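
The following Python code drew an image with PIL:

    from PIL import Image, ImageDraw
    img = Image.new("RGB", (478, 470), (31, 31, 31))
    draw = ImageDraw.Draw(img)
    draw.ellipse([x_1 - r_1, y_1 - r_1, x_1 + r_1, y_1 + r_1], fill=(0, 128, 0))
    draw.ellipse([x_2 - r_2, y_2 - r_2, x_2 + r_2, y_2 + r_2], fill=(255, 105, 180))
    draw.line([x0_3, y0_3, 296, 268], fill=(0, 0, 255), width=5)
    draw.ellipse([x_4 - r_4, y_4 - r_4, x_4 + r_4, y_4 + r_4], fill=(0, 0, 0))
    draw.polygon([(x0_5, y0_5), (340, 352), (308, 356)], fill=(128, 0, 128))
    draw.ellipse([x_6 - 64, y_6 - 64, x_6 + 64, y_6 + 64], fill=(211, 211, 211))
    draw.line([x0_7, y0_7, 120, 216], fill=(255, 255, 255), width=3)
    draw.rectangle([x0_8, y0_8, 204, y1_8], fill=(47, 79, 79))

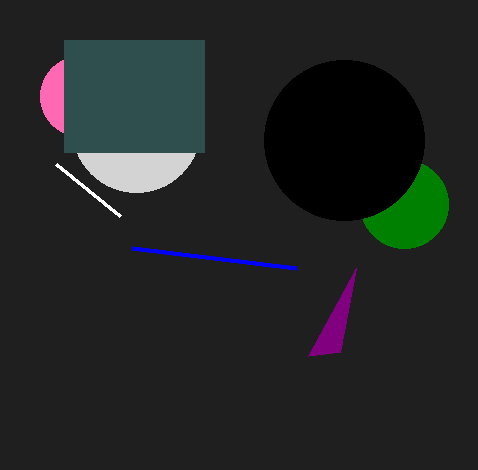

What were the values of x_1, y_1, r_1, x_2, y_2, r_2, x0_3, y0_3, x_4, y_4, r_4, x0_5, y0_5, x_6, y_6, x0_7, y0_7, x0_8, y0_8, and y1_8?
x_1 = 404, y_1 = 204, r_1 = 44, x_2 = 80, y_2 = 96, r_2 = 40, x0_3 = 132, y0_3 = 248, x_4 = 344, y_4 = 140, r_4 = 80, x0_5 = 356, y0_5 = 268, x_6 = 136, y_6 = 128, x0_7 = 56, y0_7 = 164, x0_8 = 64, y0_8 = 40, y1_8 = 152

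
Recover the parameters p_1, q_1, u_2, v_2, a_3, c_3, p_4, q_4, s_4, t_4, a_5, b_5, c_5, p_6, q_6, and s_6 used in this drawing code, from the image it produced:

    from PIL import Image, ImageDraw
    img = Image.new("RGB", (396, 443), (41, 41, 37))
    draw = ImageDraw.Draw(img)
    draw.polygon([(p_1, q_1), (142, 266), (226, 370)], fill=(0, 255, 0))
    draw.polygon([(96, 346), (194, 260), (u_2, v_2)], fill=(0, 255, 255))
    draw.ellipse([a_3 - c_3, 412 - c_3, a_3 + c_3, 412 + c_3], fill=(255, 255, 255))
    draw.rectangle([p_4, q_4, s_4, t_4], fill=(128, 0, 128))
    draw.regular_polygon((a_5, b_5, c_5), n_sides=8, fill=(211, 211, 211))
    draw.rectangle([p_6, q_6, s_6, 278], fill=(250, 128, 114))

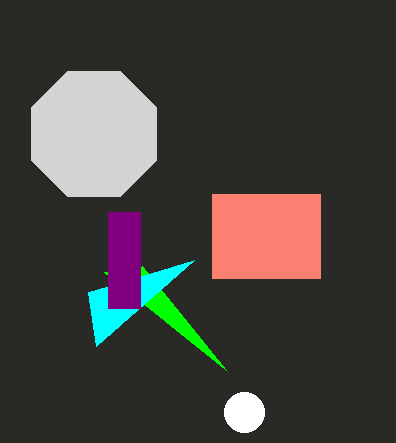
p_1 = 104; q_1 = 272; u_2 = 88; v_2 = 292; a_3 = 244; c_3 = 20; p_4 = 108; q_4 = 212; s_4 = 140; t_4 = 308; a_5 = 94; b_5 = 134; c_5 = 68; p_6 = 212; q_6 = 194; s_6 = 320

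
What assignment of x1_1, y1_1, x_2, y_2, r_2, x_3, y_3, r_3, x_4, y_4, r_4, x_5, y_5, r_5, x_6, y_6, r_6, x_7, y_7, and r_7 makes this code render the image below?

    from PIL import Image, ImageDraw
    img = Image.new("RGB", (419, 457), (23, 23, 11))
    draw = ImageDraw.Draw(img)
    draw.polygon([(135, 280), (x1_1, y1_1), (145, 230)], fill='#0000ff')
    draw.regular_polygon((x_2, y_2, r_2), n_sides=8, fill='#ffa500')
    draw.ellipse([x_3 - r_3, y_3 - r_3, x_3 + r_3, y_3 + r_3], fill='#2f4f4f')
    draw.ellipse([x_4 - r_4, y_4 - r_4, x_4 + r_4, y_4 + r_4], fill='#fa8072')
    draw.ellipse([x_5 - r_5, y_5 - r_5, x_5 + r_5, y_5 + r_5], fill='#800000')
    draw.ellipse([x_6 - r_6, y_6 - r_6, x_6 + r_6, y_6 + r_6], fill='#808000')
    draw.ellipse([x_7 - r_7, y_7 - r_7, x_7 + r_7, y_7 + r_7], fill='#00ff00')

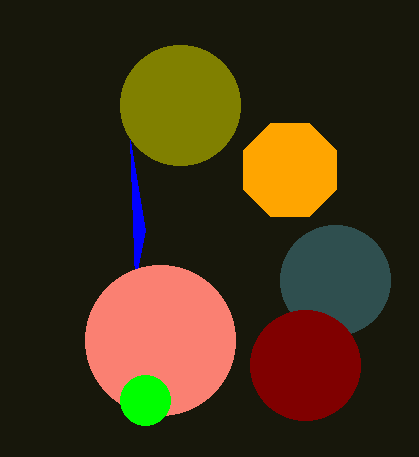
x1_1 = 130; y1_1 = 140; x_2 = 290; y_2 = 170; r_2 = 50; x_3 = 335; y_3 = 280; r_3 = 55; x_4 = 160; y_4 = 340; r_4 = 75; x_5 = 305; y_5 = 365; r_5 = 55; x_6 = 180; y_6 = 105; r_6 = 60; x_7 = 145; y_7 = 400; r_7 = 25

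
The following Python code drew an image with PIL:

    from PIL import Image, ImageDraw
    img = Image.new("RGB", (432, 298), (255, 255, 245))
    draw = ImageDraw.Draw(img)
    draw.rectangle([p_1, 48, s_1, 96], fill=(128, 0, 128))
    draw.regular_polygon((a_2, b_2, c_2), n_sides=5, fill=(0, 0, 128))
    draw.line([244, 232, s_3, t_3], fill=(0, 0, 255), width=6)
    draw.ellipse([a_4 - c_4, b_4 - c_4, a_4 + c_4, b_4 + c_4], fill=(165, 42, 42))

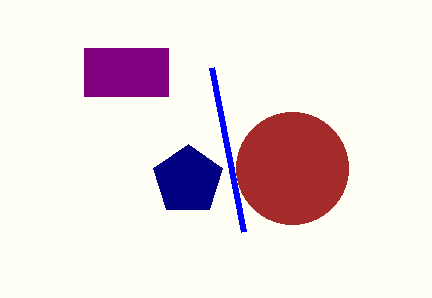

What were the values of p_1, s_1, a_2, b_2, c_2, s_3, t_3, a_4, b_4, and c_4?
p_1 = 84, s_1 = 168, a_2 = 188, b_2 = 180, c_2 = 36, s_3 = 212, t_3 = 68, a_4 = 292, b_4 = 168, c_4 = 56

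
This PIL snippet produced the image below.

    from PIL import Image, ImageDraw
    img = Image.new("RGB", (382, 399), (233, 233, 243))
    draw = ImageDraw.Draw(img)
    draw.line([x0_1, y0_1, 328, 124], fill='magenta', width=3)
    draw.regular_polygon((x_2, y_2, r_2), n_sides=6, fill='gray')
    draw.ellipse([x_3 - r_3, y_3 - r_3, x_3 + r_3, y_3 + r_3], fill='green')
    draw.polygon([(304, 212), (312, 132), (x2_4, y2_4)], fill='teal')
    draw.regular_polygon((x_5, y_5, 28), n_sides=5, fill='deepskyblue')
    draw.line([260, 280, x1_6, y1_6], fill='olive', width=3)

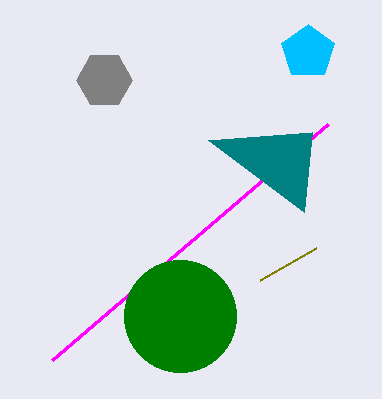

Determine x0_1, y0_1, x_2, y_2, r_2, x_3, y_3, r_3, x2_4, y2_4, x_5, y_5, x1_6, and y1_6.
x0_1 = 52, y0_1 = 360, x_2 = 104, y_2 = 80, r_2 = 28, x_3 = 180, y_3 = 316, r_3 = 56, x2_4 = 208, y2_4 = 140, x_5 = 308, y_5 = 52, x1_6 = 316, y1_6 = 248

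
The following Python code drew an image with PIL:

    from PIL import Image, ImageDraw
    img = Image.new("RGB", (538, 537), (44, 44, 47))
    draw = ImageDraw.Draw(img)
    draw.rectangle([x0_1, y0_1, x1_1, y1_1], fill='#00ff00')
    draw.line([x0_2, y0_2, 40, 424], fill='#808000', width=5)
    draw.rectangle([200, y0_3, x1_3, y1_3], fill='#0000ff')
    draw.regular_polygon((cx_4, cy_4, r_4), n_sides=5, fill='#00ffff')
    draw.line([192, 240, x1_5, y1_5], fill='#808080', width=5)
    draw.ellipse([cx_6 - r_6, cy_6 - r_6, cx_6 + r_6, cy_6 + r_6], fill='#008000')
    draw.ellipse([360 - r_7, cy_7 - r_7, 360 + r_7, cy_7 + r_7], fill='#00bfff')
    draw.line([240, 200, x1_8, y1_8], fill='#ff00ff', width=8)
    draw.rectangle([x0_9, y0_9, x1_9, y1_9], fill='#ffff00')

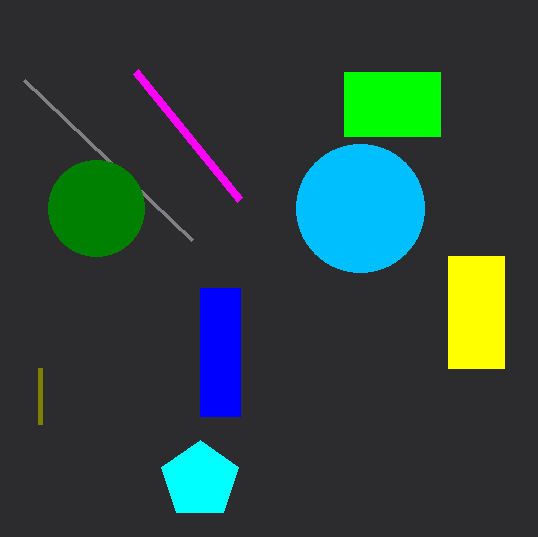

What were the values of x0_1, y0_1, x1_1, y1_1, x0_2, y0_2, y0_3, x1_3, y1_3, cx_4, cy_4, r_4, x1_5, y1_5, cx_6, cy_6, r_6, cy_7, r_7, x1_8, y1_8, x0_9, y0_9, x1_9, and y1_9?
x0_1 = 344, y0_1 = 72, x1_1 = 440, y1_1 = 136, x0_2 = 40, y0_2 = 368, y0_3 = 288, x1_3 = 240, y1_3 = 416, cx_4 = 200, cy_4 = 480, r_4 = 40, x1_5 = 24, y1_5 = 80, cx_6 = 96, cy_6 = 208, r_6 = 48, cy_7 = 208, r_7 = 64, x1_8 = 136, y1_8 = 72, x0_9 = 448, y0_9 = 256, x1_9 = 504, y1_9 = 368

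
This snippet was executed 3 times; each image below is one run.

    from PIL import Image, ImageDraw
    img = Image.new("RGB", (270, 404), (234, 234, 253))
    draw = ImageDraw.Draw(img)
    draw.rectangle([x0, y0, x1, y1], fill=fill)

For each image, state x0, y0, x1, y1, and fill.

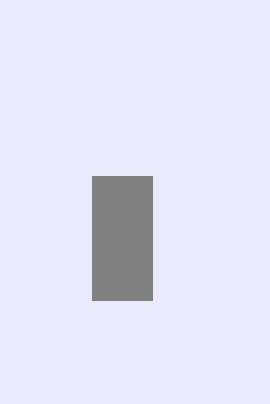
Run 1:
x0 = 92, y0 = 176, x1 = 152, y1 = 300, fill = 'gray'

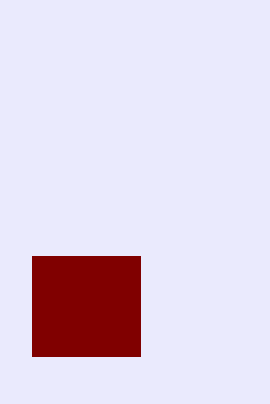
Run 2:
x0 = 32
y0 = 256
x1 = 140
y1 = 356
fill = 'maroon'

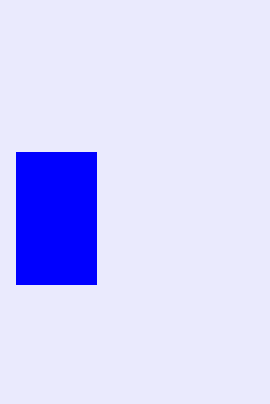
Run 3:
x0 = 16; y0 = 152; x1 = 96; y1 = 284; fill = 'blue'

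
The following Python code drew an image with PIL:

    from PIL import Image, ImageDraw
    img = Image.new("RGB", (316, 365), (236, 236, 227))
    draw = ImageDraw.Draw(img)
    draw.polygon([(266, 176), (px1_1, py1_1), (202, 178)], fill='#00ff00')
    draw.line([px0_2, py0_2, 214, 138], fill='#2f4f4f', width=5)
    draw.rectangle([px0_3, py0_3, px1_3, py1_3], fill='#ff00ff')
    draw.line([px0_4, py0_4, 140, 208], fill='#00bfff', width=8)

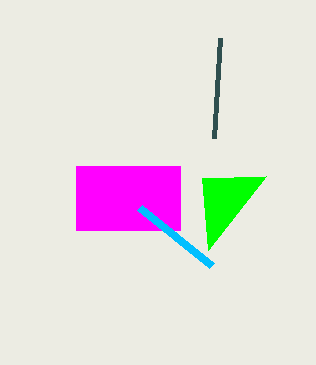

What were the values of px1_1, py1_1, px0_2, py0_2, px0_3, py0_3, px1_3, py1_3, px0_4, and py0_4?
px1_1 = 208; py1_1 = 250; px0_2 = 220; py0_2 = 38; px0_3 = 76; py0_3 = 166; px1_3 = 180; py1_3 = 230; px0_4 = 212; py0_4 = 266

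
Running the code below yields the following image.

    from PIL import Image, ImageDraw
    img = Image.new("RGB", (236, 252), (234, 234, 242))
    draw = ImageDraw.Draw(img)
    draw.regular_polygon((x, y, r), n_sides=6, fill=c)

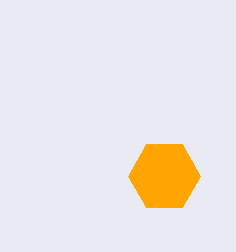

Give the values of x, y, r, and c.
x = 164; y = 176; r = 36; c = 'orange'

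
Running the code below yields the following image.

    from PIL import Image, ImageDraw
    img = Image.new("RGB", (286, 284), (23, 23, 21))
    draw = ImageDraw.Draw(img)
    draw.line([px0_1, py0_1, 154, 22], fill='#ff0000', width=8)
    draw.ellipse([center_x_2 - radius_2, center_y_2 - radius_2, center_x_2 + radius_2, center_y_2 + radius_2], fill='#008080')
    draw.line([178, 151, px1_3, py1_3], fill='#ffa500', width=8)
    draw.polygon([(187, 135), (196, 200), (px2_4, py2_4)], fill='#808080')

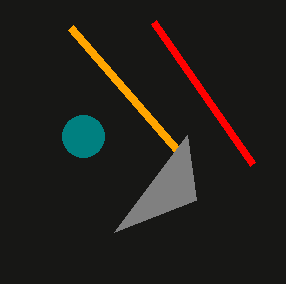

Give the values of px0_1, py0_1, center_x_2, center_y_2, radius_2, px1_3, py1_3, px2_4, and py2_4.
px0_1 = 253, py0_1 = 164, center_x_2 = 83, center_y_2 = 136, radius_2 = 21, px1_3 = 71, py1_3 = 28, px2_4 = 114, py2_4 = 232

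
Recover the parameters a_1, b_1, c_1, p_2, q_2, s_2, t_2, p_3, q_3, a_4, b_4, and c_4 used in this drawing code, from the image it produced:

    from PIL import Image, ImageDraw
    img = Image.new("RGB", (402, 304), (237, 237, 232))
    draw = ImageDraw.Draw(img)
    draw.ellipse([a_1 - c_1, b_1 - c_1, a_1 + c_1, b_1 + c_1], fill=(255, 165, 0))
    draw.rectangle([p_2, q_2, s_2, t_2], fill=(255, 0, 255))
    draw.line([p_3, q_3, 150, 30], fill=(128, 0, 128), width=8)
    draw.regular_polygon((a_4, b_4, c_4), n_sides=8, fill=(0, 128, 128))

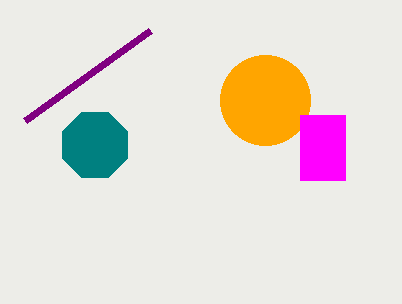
a_1 = 265, b_1 = 100, c_1 = 45, p_2 = 300, q_2 = 115, s_2 = 345, t_2 = 180, p_3 = 25, q_3 = 120, a_4 = 95, b_4 = 145, c_4 = 35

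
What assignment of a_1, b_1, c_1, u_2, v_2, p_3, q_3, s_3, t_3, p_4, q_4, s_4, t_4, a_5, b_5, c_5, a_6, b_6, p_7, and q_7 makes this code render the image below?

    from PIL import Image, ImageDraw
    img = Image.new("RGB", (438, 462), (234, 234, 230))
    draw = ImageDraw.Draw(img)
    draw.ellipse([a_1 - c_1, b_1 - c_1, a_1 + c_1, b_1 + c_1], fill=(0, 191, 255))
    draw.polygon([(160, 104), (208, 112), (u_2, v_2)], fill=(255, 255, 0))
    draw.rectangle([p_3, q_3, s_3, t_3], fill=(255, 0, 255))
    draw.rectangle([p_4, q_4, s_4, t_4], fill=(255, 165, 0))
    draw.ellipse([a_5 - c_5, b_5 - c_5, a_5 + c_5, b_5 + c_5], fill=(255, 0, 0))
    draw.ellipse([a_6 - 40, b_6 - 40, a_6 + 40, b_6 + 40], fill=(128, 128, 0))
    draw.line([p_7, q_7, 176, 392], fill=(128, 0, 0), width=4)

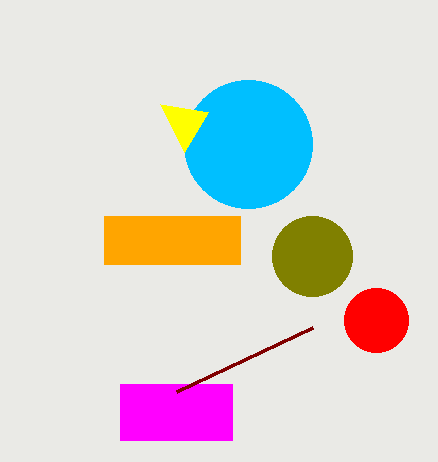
a_1 = 248
b_1 = 144
c_1 = 64
u_2 = 184
v_2 = 152
p_3 = 120
q_3 = 384
s_3 = 232
t_3 = 440
p_4 = 104
q_4 = 216
s_4 = 240
t_4 = 264
a_5 = 376
b_5 = 320
c_5 = 32
a_6 = 312
b_6 = 256
p_7 = 312
q_7 = 328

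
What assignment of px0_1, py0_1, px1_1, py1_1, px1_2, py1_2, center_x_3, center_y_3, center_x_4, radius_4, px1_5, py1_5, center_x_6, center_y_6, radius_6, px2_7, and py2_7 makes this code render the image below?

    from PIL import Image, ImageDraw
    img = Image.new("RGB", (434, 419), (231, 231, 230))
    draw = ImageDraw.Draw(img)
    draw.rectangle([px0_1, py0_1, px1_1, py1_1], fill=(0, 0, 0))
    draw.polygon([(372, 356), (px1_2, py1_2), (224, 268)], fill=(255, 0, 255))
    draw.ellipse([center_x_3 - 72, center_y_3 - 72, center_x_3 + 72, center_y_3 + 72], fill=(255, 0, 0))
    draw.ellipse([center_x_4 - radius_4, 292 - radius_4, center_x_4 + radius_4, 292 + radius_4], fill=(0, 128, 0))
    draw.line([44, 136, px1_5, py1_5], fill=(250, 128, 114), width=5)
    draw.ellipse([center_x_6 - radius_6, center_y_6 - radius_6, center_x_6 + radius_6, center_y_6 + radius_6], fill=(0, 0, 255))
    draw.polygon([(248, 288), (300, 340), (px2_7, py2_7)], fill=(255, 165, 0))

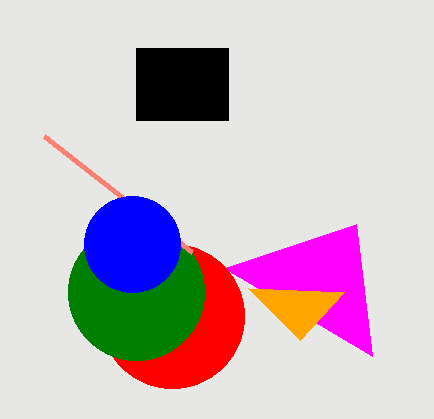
px0_1 = 136, py0_1 = 48, px1_1 = 228, py1_1 = 120, px1_2 = 356, py1_2 = 224, center_x_3 = 172, center_y_3 = 316, center_x_4 = 136, radius_4 = 68, px1_5 = 192, py1_5 = 252, center_x_6 = 132, center_y_6 = 244, radius_6 = 48, px2_7 = 344, py2_7 = 292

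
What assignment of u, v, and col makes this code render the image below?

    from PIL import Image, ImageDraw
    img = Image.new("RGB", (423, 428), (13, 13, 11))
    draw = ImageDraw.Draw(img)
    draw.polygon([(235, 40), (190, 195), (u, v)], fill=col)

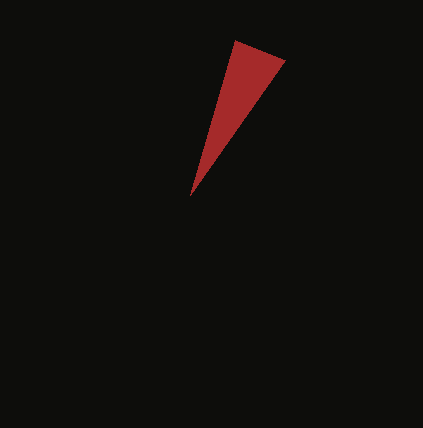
u = 285
v = 60
col = 'brown'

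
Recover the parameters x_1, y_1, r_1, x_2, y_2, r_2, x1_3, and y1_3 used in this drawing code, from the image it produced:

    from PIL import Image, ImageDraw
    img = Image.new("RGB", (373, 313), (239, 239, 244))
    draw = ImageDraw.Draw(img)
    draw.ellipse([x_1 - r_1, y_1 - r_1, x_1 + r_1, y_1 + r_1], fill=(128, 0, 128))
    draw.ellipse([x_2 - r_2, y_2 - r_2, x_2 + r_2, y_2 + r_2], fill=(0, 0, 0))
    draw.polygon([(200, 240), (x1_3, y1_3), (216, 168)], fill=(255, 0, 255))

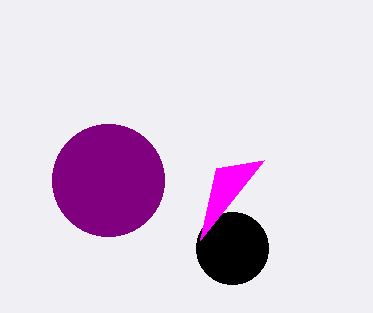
x_1 = 108, y_1 = 180, r_1 = 56, x_2 = 232, y_2 = 248, r_2 = 36, x1_3 = 264, y1_3 = 160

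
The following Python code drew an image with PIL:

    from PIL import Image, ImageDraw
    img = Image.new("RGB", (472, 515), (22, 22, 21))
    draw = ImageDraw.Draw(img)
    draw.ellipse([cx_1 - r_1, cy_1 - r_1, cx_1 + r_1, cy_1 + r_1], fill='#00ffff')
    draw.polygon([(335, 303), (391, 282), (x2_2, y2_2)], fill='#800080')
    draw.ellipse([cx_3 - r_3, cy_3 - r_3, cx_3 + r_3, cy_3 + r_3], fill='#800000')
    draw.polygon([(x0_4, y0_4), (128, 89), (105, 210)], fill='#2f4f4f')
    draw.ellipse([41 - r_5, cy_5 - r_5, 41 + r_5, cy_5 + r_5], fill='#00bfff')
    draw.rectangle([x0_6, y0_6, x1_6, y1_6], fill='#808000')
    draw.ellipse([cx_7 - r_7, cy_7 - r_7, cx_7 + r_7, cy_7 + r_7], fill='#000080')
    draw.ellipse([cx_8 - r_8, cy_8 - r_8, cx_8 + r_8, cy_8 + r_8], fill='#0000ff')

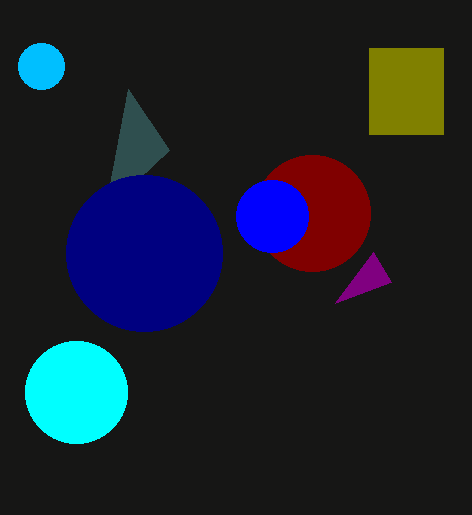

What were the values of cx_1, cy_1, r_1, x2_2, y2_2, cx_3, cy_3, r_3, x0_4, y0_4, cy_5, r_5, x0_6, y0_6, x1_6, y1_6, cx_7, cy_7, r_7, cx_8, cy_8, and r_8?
cx_1 = 76; cy_1 = 392; r_1 = 51; x2_2 = 373; y2_2 = 252; cx_3 = 312; cy_3 = 213; r_3 = 58; x0_4 = 169; y0_4 = 150; cy_5 = 66; r_5 = 23; x0_6 = 369; y0_6 = 48; x1_6 = 443; y1_6 = 134; cx_7 = 144; cy_7 = 253; r_7 = 78; cx_8 = 272; cy_8 = 216; r_8 = 36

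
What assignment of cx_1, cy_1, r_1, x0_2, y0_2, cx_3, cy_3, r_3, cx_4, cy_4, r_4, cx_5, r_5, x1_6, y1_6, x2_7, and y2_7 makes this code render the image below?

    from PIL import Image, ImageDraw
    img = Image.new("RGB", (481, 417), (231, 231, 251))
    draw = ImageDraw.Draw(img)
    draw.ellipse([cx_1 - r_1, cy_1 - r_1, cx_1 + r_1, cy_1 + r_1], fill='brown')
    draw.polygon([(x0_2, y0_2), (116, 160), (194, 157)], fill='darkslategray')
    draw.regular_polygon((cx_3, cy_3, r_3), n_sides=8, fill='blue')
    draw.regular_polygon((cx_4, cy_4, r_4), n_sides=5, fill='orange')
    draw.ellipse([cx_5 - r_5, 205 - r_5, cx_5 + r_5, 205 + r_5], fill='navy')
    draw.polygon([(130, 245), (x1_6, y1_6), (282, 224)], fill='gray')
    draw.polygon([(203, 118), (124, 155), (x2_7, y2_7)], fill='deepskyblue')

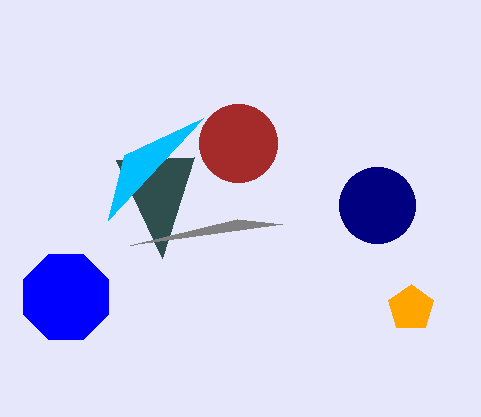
cx_1 = 238
cy_1 = 143
r_1 = 39
x0_2 = 162
y0_2 = 258
cx_3 = 66
cy_3 = 297
r_3 = 46
cx_4 = 411
cy_4 = 308
r_4 = 24
cx_5 = 377
r_5 = 38
x1_6 = 237
y1_6 = 219
x2_7 = 108
y2_7 = 220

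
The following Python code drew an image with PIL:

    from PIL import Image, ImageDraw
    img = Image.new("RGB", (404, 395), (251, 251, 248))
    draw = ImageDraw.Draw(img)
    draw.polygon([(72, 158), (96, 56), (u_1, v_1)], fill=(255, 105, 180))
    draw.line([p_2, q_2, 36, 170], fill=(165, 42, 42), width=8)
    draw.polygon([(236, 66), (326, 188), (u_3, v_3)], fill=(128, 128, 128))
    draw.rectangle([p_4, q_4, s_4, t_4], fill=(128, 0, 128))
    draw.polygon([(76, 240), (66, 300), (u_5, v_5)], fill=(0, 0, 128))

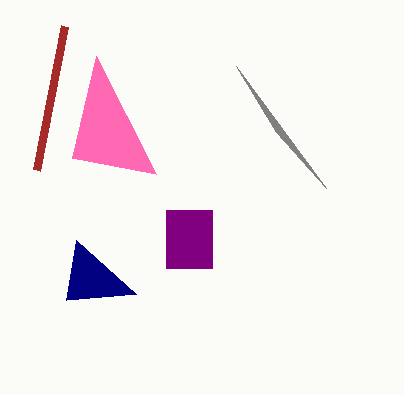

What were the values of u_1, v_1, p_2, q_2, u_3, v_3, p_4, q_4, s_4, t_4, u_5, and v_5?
u_1 = 156
v_1 = 174
p_2 = 64
q_2 = 26
u_3 = 276
v_3 = 132
p_4 = 166
q_4 = 210
s_4 = 212
t_4 = 268
u_5 = 136
v_5 = 294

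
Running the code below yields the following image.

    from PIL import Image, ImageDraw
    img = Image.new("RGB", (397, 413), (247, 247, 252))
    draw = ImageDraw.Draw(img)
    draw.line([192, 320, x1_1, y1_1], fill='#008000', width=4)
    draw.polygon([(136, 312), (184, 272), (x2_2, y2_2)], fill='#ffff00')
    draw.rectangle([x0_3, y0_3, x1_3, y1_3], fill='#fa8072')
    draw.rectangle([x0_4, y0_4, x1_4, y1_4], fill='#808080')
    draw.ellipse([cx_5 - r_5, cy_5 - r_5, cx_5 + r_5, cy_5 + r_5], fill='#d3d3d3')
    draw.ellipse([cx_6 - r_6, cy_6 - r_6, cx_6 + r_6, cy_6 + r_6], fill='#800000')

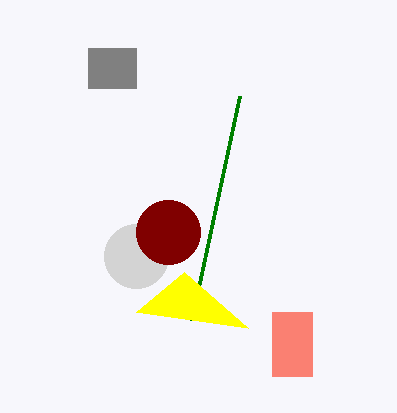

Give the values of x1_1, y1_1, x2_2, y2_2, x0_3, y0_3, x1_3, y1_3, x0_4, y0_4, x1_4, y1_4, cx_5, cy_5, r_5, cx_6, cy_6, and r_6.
x1_1 = 240; y1_1 = 96; x2_2 = 248; y2_2 = 328; x0_3 = 272; y0_3 = 312; x1_3 = 312; y1_3 = 376; x0_4 = 88; y0_4 = 48; x1_4 = 136; y1_4 = 88; cx_5 = 136; cy_5 = 256; r_5 = 32; cx_6 = 168; cy_6 = 232; r_6 = 32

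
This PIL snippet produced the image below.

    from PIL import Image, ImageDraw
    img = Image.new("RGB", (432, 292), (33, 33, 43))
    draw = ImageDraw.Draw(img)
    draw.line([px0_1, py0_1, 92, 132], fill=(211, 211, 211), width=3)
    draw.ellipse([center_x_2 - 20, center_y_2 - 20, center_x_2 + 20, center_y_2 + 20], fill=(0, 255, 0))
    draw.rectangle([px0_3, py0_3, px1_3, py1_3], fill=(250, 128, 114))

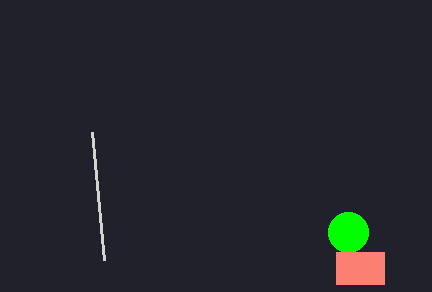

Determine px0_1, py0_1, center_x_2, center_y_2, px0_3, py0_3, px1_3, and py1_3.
px0_1 = 104
py0_1 = 260
center_x_2 = 348
center_y_2 = 232
px0_3 = 336
py0_3 = 252
px1_3 = 384
py1_3 = 284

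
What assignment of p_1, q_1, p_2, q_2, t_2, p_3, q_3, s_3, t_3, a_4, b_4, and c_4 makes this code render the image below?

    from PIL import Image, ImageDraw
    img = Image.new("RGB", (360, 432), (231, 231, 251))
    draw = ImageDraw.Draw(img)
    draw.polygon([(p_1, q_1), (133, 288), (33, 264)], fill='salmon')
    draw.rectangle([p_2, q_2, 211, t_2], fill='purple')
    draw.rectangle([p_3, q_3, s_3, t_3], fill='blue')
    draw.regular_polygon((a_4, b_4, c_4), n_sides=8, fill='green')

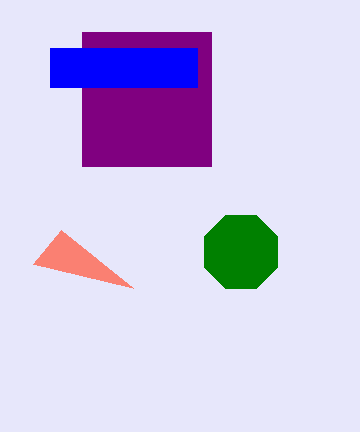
p_1 = 61
q_1 = 230
p_2 = 82
q_2 = 32
t_2 = 166
p_3 = 50
q_3 = 48
s_3 = 197
t_3 = 87
a_4 = 241
b_4 = 252
c_4 = 40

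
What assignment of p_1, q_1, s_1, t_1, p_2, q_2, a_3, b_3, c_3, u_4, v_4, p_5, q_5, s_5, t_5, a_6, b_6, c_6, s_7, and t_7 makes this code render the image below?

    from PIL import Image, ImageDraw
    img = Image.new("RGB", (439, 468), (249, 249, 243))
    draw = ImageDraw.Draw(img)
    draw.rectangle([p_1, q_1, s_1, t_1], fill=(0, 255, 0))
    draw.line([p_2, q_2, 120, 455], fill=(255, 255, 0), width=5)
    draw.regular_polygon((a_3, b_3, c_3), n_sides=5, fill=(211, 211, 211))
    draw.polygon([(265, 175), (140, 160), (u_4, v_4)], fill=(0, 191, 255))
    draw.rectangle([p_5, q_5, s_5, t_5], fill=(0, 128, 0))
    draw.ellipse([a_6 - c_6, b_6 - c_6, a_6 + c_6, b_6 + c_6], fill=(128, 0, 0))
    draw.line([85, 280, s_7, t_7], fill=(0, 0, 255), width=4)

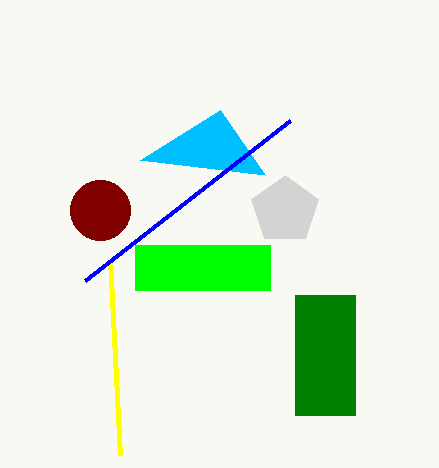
p_1 = 135, q_1 = 245, s_1 = 270, t_1 = 290, p_2 = 110, q_2 = 260, a_3 = 285, b_3 = 210, c_3 = 35, u_4 = 220, v_4 = 110, p_5 = 295, q_5 = 295, s_5 = 355, t_5 = 415, a_6 = 100, b_6 = 210, c_6 = 30, s_7 = 290, t_7 = 120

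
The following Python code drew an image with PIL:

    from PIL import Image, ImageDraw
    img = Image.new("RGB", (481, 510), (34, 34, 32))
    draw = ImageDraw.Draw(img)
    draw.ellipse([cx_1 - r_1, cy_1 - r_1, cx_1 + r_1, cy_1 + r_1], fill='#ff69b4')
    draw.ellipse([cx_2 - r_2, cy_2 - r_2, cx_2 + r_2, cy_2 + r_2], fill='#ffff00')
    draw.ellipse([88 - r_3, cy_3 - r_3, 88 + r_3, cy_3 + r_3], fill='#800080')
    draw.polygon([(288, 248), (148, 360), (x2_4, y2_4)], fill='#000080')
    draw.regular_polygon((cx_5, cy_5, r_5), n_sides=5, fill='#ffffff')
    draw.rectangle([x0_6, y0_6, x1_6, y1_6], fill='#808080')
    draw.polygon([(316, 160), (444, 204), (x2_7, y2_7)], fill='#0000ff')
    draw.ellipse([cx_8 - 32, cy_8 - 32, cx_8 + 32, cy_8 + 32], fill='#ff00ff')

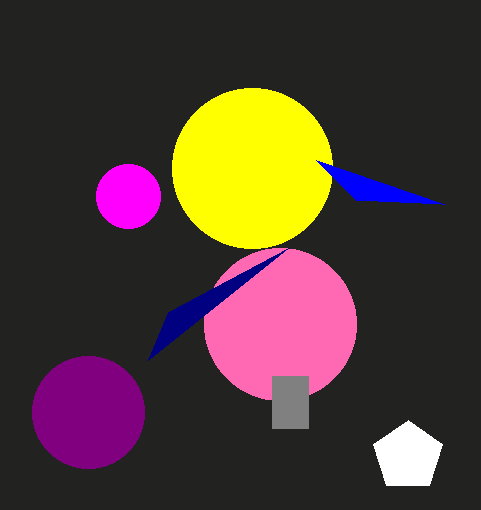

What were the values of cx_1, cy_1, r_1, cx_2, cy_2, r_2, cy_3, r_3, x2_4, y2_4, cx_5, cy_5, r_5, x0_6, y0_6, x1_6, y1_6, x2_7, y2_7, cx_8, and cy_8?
cx_1 = 280
cy_1 = 324
r_1 = 76
cx_2 = 252
cy_2 = 168
r_2 = 80
cy_3 = 412
r_3 = 56
x2_4 = 168
y2_4 = 312
cx_5 = 408
cy_5 = 456
r_5 = 36
x0_6 = 272
y0_6 = 376
x1_6 = 308
y1_6 = 428
x2_7 = 356
y2_7 = 200
cx_8 = 128
cy_8 = 196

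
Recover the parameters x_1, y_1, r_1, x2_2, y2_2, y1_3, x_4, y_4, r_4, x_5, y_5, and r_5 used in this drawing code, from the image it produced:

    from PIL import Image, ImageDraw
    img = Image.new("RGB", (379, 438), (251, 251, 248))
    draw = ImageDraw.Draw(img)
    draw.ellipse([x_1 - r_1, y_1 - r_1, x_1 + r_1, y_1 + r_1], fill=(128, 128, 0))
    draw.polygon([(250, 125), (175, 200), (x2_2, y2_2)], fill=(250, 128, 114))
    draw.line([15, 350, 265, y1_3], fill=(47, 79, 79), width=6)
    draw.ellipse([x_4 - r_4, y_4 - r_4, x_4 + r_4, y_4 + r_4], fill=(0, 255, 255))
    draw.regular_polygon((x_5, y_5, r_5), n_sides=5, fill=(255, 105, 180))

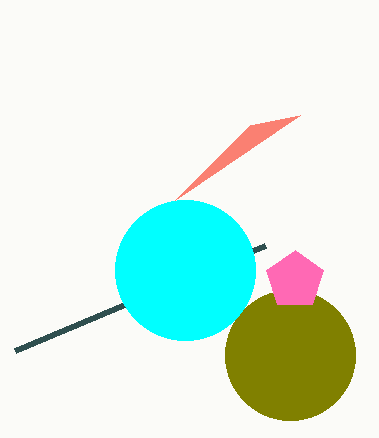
x_1 = 290, y_1 = 355, r_1 = 65, x2_2 = 300, y2_2 = 115, y1_3 = 245, x_4 = 185, y_4 = 270, r_4 = 70, x_5 = 295, y_5 = 280, r_5 = 30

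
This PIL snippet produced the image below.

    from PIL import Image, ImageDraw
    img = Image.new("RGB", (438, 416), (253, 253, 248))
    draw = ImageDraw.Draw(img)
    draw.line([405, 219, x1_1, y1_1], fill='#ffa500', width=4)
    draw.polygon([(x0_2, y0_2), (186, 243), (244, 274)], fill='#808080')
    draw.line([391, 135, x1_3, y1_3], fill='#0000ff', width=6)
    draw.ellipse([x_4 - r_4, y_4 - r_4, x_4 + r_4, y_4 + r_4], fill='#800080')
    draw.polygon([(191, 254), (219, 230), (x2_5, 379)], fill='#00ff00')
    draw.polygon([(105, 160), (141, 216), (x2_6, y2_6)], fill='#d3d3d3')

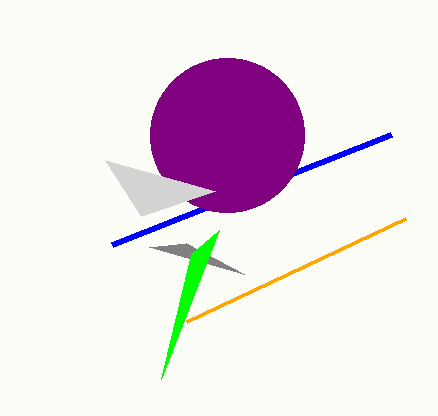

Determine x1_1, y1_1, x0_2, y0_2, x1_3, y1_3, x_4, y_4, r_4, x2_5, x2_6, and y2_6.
x1_1 = 186, y1_1 = 322, x0_2 = 149, y0_2 = 247, x1_3 = 112, y1_3 = 245, x_4 = 227, y_4 = 135, r_4 = 77, x2_5 = 161, x2_6 = 215, y2_6 = 191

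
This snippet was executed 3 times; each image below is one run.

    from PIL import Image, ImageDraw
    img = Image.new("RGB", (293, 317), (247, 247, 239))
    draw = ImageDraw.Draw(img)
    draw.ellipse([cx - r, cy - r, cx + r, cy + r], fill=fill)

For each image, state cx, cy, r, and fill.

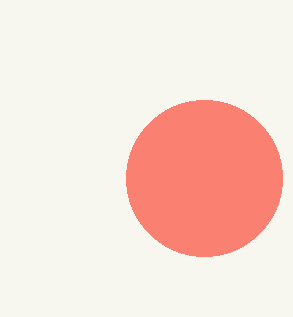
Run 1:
cx = 204, cy = 178, r = 78, fill = 'salmon'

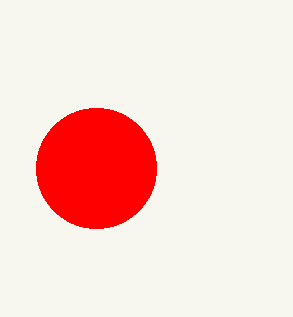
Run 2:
cx = 96
cy = 168
r = 60
fill = 'red'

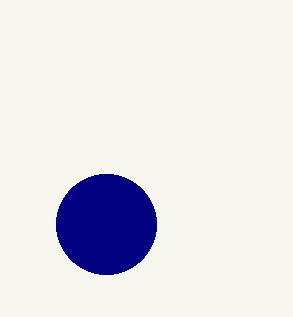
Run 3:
cx = 106, cy = 224, r = 50, fill = 'navy'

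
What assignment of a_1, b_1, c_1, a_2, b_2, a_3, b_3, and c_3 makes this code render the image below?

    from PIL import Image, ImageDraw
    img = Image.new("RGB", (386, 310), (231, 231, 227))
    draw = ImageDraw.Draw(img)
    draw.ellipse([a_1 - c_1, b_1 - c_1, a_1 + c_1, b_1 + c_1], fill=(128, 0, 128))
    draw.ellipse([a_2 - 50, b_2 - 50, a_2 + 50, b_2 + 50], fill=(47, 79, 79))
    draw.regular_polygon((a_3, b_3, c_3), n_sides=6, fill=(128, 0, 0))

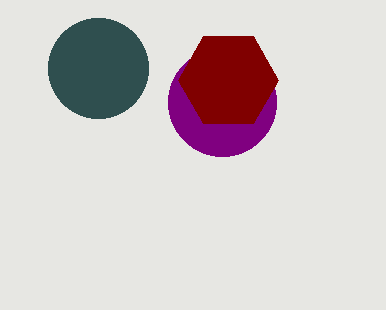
a_1 = 222
b_1 = 102
c_1 = 54
a_2 = 98
b_2 = 68
a_3 = 228
b_3 = 80
c_3 = 50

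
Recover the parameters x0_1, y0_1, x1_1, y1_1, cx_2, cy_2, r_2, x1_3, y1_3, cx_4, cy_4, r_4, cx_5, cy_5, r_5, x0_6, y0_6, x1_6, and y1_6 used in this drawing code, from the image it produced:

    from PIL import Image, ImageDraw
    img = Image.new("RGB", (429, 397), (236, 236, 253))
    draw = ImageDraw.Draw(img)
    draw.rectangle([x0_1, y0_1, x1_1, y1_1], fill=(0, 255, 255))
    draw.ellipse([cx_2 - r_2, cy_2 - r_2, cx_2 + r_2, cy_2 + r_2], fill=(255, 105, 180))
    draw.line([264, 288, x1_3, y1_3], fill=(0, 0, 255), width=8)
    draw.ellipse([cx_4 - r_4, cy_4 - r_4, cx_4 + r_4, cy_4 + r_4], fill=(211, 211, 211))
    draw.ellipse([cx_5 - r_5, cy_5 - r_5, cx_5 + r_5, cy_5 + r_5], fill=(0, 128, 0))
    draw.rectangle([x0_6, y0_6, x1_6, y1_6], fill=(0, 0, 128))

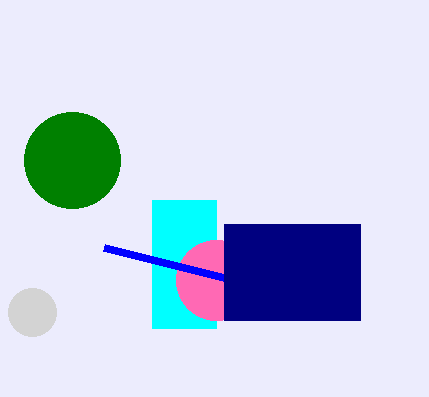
x0_1 = 152; y0_1 = 200; x1_1 = 216; y1_1 = 328; cx_2 = 216; cy_2 = 280; r_2 = 40; x1_3 = 104; y1_3 = 248; cx_4 = 32; cy_4 = 312; r_4 = 24; cx_5 = 72; cy_5 = 160; r_5 = 48; x0_6 = 224; y0_6 = 224; x1_6 = 360; y1_6 = 320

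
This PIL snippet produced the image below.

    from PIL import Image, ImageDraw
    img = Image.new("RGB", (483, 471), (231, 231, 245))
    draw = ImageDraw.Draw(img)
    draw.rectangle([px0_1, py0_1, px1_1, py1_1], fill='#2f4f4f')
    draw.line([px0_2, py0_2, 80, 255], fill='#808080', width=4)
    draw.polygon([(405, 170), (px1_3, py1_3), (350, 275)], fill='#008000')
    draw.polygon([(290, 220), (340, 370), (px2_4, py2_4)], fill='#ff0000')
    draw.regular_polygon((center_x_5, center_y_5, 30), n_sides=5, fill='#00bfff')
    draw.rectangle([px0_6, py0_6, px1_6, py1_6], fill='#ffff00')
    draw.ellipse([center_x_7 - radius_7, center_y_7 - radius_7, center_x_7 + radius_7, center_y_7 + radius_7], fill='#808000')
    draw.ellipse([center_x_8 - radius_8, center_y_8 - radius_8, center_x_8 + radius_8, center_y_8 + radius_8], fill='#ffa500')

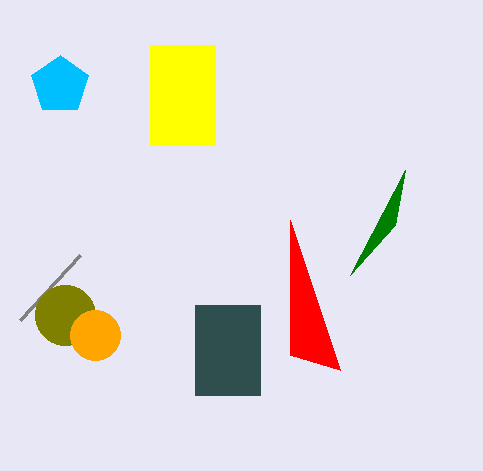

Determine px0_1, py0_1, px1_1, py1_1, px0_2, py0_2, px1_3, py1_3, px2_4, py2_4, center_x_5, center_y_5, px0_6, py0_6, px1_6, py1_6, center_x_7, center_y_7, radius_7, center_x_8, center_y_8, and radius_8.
px0_1 = 195, py0_1 = 305, px1_1 = 260, py1_1 = 395, px0_2 = 20, py0_2 = 320, px1_3 = 395, py1_3 = 225, px2_4 = 290, py2_4 = 355, center_x_5 = 60, center_y_5 = 85, px0_6 = 150, py0_6 = 45, px1_6 = 215, py1_6 = 145, center_x_7 = 65, center_y_7 = 315, radius_7 = 30, center_x_8 = 95, center_y_8 = 335, radius_8 = 25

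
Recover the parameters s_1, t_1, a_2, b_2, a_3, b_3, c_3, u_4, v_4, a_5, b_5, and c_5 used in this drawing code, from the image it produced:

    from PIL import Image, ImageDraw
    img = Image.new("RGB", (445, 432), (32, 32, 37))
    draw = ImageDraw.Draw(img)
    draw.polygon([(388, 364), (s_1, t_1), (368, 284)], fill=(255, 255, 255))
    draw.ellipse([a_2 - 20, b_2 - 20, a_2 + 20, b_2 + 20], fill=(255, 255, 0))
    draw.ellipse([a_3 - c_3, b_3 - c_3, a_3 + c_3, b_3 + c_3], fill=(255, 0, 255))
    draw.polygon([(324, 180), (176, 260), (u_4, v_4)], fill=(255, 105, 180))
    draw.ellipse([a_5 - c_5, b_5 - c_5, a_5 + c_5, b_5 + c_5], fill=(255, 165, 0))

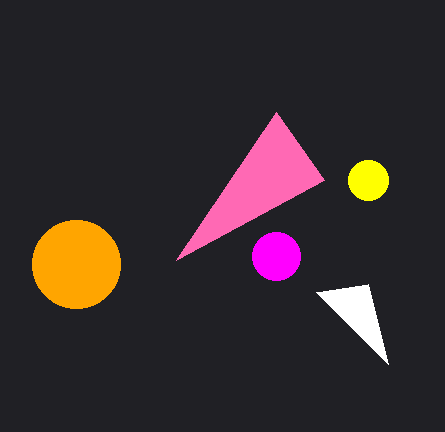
s_1 = 316
t_1 = 292
a_2 = 368
b_2 = 180
a_3 = 276
b_3 = 256
c_3 = 24
u_4 = 276
v_4 = 112
a_5 = 76
b_5 = 264
c_5 = 44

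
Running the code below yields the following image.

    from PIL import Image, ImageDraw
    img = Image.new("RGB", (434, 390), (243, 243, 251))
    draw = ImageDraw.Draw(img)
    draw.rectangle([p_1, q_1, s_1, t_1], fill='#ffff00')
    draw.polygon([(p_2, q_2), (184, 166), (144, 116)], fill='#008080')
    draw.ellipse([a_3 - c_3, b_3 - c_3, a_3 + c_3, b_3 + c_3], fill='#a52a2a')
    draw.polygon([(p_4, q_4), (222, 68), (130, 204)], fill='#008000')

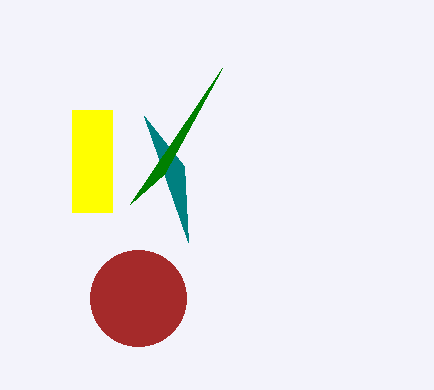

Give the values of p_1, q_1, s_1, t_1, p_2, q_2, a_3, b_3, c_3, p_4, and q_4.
p_1 = 72
q_1 = 110
s_1 = 112
t_1 = 212
p_2 = 188
q_2 = 242
a_3 = 138
b_3 = 298
c_3 = 48
p_4 = 164
q_4 = 174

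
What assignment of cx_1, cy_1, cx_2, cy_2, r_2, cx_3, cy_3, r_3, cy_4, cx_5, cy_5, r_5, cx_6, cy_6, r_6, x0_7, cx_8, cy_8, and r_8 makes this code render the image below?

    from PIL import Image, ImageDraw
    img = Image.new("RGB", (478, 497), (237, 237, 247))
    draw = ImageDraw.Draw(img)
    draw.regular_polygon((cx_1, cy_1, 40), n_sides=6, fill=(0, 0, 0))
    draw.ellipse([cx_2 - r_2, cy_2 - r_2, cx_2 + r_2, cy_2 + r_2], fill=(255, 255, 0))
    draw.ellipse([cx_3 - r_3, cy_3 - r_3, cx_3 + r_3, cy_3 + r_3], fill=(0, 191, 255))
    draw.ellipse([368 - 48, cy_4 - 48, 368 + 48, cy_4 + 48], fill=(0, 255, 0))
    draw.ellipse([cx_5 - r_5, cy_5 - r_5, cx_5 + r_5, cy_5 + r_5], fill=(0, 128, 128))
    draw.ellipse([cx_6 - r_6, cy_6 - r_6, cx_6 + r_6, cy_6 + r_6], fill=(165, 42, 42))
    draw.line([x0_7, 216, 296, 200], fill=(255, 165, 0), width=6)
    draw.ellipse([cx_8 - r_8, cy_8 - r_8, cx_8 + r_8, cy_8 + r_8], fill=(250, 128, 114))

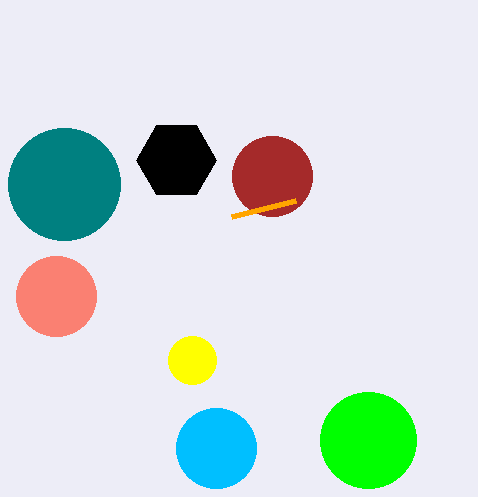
cx_1 = 176; cy_1 = 160; cx_2 = 192; cy_2 = 360; r_2 = 24; cx_3 = 216; cy_3 = 448; r_3 = 40; cy_4 = 440; cx_5 = 64; cy_5 = 184; r_5 = 56; cx_6 = 272; cy_6 = 176; r_6 = 40; x0_7 = 232; cx_8 = 56; cy_8 = 296; r_8 = 40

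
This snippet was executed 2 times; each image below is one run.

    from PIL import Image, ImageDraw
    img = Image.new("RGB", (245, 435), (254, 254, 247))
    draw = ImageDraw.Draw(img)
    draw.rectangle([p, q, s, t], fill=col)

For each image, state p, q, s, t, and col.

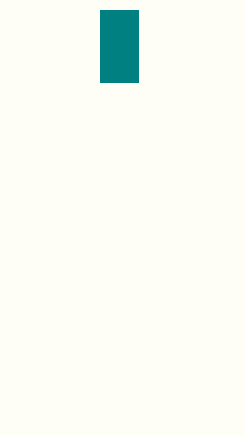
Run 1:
p = 100, q = 10, s = 138, t = 82, col = 'teal'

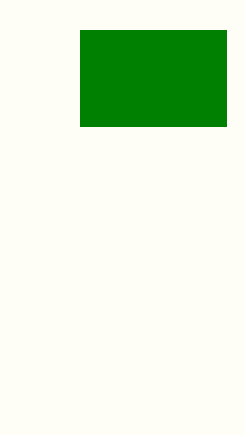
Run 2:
p = 80, q = 30, s = 226, t = 126, col = 'green'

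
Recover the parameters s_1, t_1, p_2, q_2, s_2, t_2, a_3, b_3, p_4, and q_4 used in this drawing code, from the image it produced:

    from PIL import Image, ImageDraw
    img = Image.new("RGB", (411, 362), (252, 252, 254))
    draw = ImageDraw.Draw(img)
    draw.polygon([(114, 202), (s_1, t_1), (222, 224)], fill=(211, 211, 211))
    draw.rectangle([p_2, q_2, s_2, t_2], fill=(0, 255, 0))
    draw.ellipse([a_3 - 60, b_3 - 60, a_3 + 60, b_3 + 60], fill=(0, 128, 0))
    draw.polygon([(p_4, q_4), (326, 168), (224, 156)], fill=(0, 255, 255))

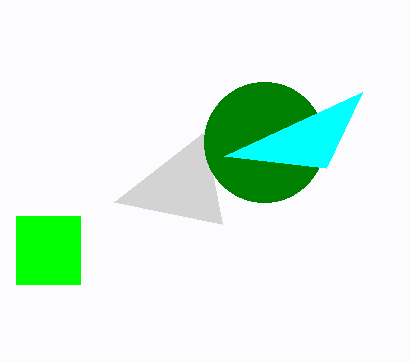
s_1 = 204; t_1 = 132; p_2 = 16; q_2 = 216; s_2 = 80; t_2 = 284; a_3 = 264; b_3 = 142; p_4 = 362; q_4 = 92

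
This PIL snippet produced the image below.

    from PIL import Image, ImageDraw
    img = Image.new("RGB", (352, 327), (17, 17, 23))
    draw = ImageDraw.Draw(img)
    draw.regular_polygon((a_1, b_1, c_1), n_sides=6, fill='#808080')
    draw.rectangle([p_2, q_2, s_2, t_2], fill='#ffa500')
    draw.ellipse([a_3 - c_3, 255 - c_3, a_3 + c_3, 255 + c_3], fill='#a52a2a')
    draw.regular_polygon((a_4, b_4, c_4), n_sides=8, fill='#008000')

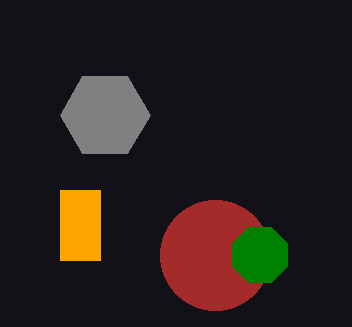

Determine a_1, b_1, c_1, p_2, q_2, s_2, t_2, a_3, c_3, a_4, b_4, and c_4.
a_1 = 105, b_1 = 115, c_1 = 45, p_2 = 60, q_2 = 190, s_2 = 100, t_2 = 260, a_3 = 215, c_3 = 55, a_4 = 260, b_4 = 255, c_4 = 30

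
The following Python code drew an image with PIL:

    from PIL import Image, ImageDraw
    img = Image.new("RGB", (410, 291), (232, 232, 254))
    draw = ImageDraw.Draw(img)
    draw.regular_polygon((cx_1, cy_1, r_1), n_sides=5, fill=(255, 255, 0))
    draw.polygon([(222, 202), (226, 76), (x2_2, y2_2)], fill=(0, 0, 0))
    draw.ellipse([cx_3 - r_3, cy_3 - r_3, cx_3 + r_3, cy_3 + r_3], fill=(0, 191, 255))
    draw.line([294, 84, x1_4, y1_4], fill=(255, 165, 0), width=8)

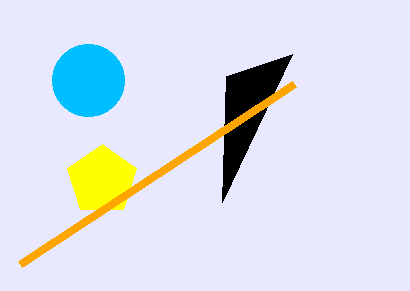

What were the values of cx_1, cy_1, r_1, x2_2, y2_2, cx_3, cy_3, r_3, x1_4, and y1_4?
cx_1 = 102
cy_1 = 180
r_1 = 36
x2_2 = 292
y2_2 = 54
cx_3 = 88
cy_3 = 80
r_3 = 36
x1_4 = 20
y1_4 = 264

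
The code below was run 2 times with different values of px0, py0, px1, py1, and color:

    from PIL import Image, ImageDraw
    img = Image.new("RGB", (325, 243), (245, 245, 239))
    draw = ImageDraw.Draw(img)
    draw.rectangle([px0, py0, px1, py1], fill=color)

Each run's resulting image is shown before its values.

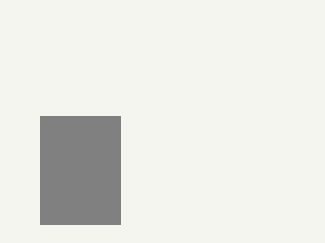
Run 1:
px0 = 40, py0 = 116, px1 = 120, py1 = 224, color = 'gray'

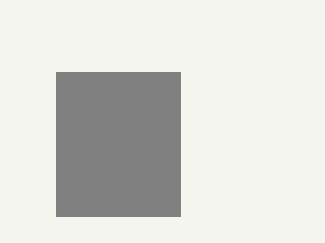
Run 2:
px0 = 56
py0 = 72
px1 = 180
py1 = 216
color = 'gray'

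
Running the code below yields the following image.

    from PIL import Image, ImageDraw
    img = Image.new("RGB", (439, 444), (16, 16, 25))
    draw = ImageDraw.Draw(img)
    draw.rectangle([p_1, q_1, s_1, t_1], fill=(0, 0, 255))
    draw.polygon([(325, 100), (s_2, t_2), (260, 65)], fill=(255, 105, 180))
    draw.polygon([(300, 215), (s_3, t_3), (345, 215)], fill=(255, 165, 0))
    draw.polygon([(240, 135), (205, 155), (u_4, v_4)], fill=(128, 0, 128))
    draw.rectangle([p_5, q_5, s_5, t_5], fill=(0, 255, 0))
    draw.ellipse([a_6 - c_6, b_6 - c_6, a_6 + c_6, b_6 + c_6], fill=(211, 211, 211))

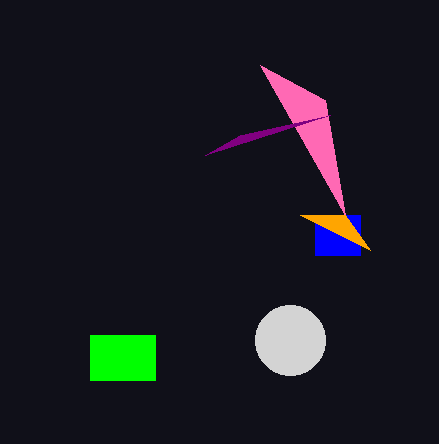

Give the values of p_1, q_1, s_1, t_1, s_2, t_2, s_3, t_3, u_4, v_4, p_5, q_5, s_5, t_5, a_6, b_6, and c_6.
p_1 = 315
q_1 = 215
s_1 = 360
t_1 = 255
s_2 = 345
t_2 = 215
s_3 = 370
t_3 = 250
u_4 = 330
v_4 = 115
p_5 = 90
q_5 = 335
s_5 = 155
t_5 = 380
a_6 = 290
b_6 = 340
c_6 = 35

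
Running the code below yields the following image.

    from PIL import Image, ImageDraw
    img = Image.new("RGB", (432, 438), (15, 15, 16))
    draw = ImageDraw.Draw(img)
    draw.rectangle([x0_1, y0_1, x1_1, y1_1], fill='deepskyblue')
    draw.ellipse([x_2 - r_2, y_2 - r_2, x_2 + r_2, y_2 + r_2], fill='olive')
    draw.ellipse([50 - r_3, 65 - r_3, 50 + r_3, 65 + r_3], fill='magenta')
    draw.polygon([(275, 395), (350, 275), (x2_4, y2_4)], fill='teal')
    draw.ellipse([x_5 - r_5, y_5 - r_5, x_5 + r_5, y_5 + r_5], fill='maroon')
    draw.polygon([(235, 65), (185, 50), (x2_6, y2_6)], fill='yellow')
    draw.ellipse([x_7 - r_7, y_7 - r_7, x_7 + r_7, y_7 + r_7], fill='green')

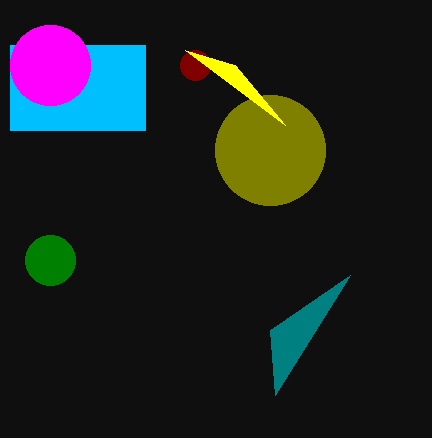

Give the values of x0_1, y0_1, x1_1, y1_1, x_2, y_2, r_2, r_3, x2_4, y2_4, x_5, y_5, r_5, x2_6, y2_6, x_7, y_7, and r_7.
x0_1 = 10; y0_1 = 45; x1_1 = 145; y1_1 = 130; x_2 = 270; y_2 = 150; r_2 = 55; r_3 = 40; x2_4 = 270; y2_4 = 330; x_5 = 195; y_5 = 65; r_5 = 15; x2_6 = 285; y2_6 = 125; x_7 = 50; y_7 = 260; r_7 = 25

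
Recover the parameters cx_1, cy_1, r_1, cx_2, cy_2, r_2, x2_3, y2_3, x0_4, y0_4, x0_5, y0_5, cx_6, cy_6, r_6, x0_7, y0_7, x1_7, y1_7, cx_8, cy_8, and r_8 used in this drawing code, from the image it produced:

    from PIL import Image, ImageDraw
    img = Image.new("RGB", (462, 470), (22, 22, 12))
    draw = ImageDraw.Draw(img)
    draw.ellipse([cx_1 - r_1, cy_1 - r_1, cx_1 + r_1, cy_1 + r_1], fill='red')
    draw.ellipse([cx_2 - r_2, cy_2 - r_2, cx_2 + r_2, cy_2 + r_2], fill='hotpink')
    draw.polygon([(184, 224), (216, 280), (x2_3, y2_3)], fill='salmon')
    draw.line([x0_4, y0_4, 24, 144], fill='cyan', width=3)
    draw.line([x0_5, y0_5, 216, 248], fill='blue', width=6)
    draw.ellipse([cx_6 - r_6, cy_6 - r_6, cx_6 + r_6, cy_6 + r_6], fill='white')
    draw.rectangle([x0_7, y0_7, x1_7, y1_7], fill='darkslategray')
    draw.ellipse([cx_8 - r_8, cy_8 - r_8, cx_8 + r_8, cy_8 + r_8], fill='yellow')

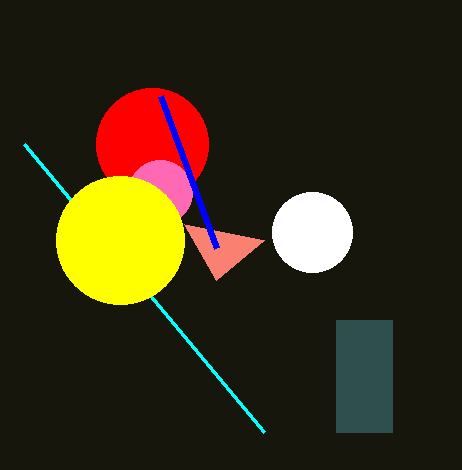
cx_1 = 152; cy_1 = 144; r_1 = 56; cx_2 = 160; cy_2 = 192; r_2 = 32; x2_3 = 264; y2_3 = 240; x0_4 = 264; y0_4 = 432; x0_5 = 160; y0_5 = 96; cx_6 = 312; cy_6 = 232; r_6 = 40; x0_7 = 336; y0_7 = 320; x1_7 = 392; y1_7 = 432; cx_8 = 120; cy_8 = 240; r_8 = 64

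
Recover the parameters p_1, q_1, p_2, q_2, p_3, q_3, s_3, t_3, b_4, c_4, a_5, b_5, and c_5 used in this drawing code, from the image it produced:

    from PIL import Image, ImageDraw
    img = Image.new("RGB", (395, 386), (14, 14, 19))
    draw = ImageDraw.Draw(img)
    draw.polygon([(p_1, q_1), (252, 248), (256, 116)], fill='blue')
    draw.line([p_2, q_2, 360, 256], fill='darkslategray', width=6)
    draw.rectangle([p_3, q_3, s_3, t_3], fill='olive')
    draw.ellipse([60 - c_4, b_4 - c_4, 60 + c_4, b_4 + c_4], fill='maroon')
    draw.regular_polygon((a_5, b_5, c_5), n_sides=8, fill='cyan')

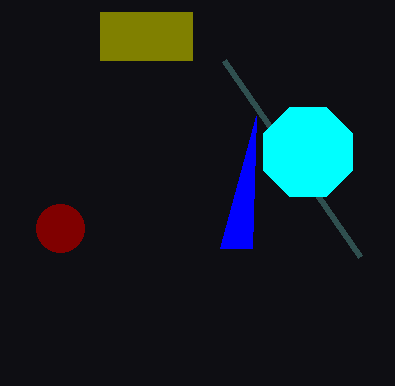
p_1 = 220
q_1 = 248
p_2 = 224
q_2 = 60
p_3 = 100
q_3 = 12
s_3 = 192
t_3 = 60
b_4 = 228
c_4 = 24
a_5 = 308
b_5 = 152
c_5 = 48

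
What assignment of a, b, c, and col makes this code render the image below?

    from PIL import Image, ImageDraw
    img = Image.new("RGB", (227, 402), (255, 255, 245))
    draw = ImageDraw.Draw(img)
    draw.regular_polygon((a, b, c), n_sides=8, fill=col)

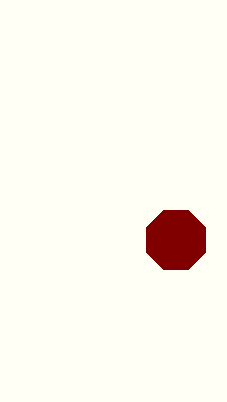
a = 176
b = 240
c = 32
col = 'maroon'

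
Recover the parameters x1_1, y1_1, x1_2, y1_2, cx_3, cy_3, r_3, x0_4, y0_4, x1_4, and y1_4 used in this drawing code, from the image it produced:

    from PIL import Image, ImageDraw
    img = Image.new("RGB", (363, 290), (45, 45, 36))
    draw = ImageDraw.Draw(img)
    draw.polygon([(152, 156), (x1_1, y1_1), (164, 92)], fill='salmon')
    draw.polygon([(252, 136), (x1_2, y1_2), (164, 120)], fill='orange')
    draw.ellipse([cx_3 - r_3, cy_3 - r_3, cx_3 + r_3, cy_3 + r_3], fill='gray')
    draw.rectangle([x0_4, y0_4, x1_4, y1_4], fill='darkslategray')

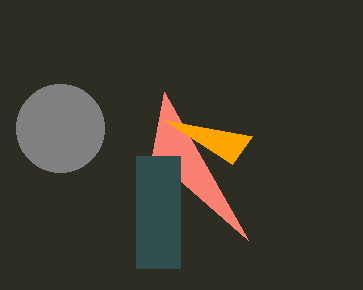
x1_1 = 248; y1_1 = 240; x1_2 = 232; y1_2 = 164; cx_3 = 60; cy_3 = 128; r_3 = 44; x0_4 = 136; y0_4 = 156; x1_4 = 180; y1_4 = 268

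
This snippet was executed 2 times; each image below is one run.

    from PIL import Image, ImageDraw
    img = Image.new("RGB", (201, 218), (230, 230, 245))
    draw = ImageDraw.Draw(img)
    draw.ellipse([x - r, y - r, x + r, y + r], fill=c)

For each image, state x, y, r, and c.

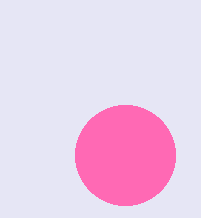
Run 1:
x = 125, y = 155, r = 50, c = 'hotpink'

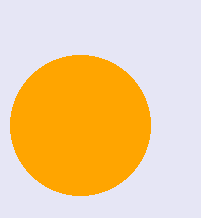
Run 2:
x = 80, y = 125, r = 70, c = 'orange'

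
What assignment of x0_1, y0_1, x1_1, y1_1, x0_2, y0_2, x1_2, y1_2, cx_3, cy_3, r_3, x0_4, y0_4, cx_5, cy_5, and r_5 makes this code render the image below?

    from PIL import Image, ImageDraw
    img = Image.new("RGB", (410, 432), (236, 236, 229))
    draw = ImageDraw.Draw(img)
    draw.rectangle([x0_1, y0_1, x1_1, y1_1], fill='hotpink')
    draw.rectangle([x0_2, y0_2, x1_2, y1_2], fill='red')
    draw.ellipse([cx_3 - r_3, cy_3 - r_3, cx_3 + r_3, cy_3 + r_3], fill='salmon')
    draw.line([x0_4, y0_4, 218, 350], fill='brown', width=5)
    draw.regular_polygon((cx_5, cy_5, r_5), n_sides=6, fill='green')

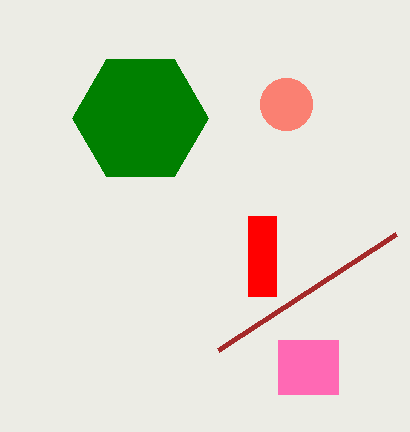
x0_1 = 278; y0_1 = 340; x1_1 = 338; y1_1 = 394; x0_2 = 248; y0_2 = 216; x1_2 = 276; y1_2 = 296; cx_3 = 286; cy_3 = 104; r_3 = 26; x0_4 = 396; y0_4 = 234; cx_5 = 140; cy_5 = 118; r_5 = 68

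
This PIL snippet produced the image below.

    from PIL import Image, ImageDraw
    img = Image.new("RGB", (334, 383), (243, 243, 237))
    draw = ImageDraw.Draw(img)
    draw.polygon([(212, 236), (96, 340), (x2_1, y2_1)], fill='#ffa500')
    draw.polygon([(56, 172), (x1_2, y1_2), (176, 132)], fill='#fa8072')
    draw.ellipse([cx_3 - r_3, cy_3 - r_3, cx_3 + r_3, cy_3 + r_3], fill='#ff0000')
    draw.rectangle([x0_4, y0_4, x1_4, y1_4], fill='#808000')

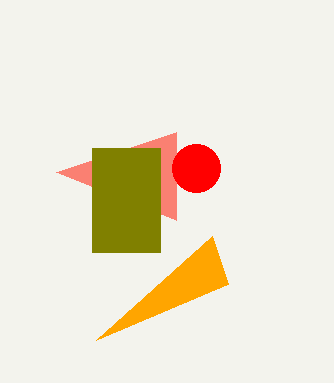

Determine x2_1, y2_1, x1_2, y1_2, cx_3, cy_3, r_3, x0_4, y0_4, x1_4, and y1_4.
x2_1 = 228, y2_1 = 284, x1_2 = 176, y1_2 = 220, cx_3 = 196, cy_3 = 168, r_3 = 24, x0_4 = 92, y0_4 = 148, x1_4 = 160, y1_4 = 252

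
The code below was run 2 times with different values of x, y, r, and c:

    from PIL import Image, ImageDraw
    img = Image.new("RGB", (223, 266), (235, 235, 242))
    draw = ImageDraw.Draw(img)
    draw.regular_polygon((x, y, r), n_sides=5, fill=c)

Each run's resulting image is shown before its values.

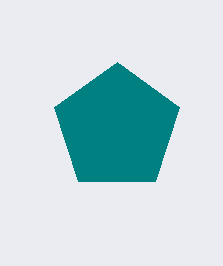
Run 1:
x = 117; y = 128; r = 66; c = 'teal'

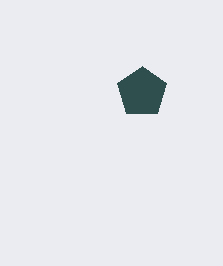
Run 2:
x = 142; y = 92; r = 26; c = 'darkslategray'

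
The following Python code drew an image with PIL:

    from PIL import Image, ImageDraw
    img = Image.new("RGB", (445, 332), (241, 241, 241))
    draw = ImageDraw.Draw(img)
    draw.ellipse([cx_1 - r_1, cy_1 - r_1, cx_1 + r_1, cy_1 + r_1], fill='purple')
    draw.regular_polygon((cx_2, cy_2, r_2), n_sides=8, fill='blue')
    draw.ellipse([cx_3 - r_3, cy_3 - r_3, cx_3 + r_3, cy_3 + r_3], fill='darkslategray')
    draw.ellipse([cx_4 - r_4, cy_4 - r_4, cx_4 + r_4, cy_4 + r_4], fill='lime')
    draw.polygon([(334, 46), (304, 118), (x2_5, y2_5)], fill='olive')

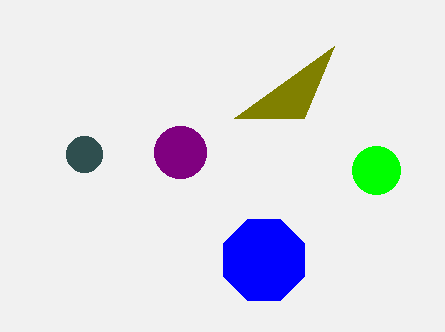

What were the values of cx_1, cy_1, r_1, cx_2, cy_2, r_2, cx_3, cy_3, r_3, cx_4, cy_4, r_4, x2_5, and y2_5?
cx_1 = 180; cy_1 = 152; r_1 = 26; cx_2 = 264; cy_2 = 260; r_2 = 44; cx_3 = 84; cy_3 = 154; r_3 = 18; cx_4 = 376; cy_4 = 170; r_4 = 24; x2_5 = 234; y2_5 = 118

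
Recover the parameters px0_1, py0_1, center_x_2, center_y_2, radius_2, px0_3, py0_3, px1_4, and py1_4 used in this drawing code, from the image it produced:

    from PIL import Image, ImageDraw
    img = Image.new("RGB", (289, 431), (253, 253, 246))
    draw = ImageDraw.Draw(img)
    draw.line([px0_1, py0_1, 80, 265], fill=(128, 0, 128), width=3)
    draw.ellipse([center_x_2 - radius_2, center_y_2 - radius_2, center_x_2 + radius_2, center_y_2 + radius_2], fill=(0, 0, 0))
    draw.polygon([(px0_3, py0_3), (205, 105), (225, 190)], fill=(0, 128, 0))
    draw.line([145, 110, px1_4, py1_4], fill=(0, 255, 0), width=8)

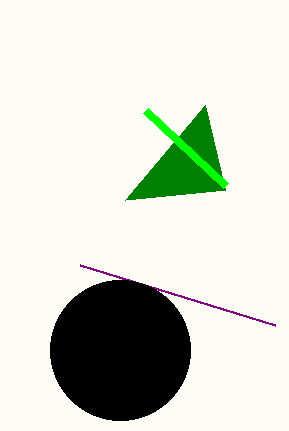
px0_1 = 275
py0_1 = 325
center_x_2 = 120
center_y_2 = 350
radius_2 = 70
px0_3 = 125
py0_3 = 200
px1_4 = 225
py1_4 = 185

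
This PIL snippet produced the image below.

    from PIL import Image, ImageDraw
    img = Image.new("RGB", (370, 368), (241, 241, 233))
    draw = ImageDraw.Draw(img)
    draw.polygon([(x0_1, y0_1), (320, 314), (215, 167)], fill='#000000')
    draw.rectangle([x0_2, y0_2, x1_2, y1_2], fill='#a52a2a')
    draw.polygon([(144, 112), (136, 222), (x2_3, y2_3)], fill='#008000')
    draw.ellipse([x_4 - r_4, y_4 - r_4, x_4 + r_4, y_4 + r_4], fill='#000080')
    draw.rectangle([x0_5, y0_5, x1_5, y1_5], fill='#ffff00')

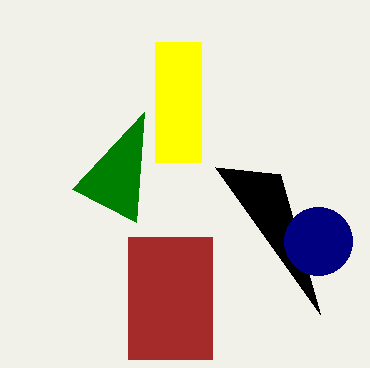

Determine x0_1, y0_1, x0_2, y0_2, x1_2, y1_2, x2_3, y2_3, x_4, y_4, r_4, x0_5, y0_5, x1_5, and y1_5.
x0_1 = 280
y0_1 = 174
x0_2 = 128
y0_2 = 237
x1_2 = 212
y1_2 = 359
x2_3 = 72
y2_3 = 189
x_4 = 318
y_4 = 241
r_4 = 34
x0_5 = 155
y0_5 = 42
x1_5 = 201
y1_5 = 162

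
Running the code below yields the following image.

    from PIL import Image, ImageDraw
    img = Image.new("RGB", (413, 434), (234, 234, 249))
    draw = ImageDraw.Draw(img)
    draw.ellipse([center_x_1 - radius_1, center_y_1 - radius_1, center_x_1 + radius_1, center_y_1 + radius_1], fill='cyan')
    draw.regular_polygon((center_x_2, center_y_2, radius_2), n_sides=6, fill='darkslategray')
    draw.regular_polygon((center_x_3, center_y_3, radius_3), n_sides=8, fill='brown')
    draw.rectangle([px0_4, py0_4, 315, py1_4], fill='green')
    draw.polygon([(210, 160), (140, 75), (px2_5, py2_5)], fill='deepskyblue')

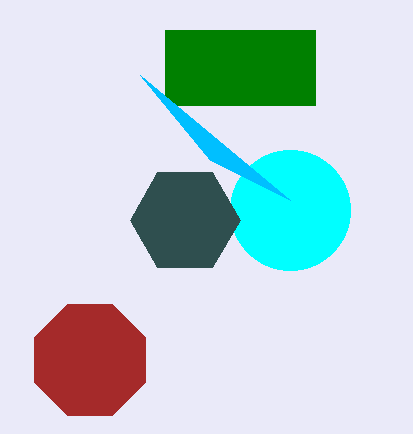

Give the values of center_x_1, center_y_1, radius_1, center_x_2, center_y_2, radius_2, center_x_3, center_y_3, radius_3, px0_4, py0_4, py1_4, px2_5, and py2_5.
center_x_1 = 290, center_y_1 = 210, radius_1 = 60, center_x_2 = 185, center_y_2 = 220, radius_2 = 55, center_x_3 = 90, center_y_3 = 360, radius_3 = 60, px0_4 = 165, py0_4 = 30, py1_4 = 105, px2_5 = 290, py2_5 = 200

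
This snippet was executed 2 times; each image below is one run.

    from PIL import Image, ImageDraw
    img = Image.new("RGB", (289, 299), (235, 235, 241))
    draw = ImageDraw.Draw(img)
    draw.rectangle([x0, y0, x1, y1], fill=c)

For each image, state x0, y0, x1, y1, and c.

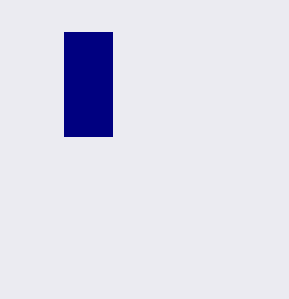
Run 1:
x0 = 64, y0 = 32, x1 = 112, y1 = 136, c = 'navy'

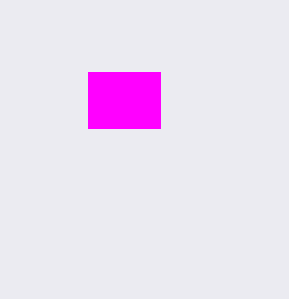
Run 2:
x0 = 88
y0 = 72
x1 = 160
y1 = 128
c = 'magenta'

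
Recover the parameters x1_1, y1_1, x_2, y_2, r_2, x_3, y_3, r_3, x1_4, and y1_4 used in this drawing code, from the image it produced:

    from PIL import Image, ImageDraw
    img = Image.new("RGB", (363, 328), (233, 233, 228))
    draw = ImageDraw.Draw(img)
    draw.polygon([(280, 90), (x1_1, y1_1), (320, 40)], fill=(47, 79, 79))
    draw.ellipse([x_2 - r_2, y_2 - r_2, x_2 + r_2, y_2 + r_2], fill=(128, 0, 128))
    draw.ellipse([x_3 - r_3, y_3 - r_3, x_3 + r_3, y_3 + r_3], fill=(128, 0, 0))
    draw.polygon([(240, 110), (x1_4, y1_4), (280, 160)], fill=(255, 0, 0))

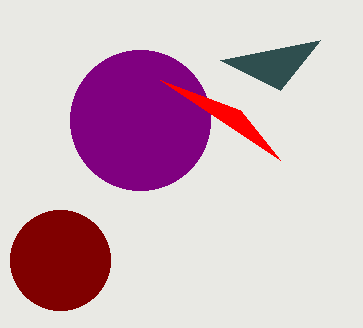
x1_1 = 220, y1_1 = 60, x_2 = 140, y_2 = 120, r_2 = 70, x_3 = 60, y_3 = 260, r_3 = 50, x1_4 = 160, y1_4 = 80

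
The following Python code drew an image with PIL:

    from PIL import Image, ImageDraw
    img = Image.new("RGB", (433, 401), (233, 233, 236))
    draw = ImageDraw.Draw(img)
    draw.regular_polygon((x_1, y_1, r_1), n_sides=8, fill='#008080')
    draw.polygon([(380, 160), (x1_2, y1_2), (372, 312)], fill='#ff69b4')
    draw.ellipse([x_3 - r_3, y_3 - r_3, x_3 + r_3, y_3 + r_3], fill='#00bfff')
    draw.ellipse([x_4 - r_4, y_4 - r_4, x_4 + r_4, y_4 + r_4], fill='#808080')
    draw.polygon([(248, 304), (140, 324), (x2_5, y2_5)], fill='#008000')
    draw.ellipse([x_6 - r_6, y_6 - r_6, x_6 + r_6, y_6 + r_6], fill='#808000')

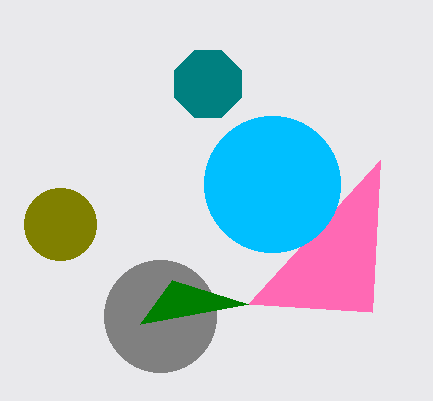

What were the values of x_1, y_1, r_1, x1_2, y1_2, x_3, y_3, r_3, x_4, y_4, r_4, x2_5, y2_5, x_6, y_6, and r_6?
x_1 = 208; y_1 = 84; r_1 = 36; x1_2 = 248; y1_2 = 304; x_3 = 272; y_3 = 184; r_3 = 68; x_4 = 160; y_4 = 316; r_4 = 56; x2_5 = 172; y2_5 = 280; x_6 = 60; y_6 = 224; r_6 = 36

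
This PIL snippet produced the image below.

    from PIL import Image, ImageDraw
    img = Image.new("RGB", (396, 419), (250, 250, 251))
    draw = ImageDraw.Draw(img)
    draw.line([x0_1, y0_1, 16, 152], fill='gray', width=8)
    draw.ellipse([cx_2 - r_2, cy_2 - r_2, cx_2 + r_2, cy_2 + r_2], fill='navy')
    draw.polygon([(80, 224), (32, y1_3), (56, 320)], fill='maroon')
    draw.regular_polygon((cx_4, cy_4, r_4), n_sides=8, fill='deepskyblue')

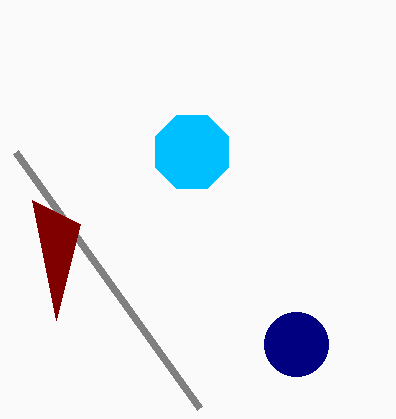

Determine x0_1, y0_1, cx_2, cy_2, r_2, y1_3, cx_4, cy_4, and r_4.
x0_1 = 200
y0_1 = 408
cx_2 = 296
cy_2 = 344
r_2 = 32
y1_3 = 200
cx_4 = 192
cy_4 = 152
r_4 = 40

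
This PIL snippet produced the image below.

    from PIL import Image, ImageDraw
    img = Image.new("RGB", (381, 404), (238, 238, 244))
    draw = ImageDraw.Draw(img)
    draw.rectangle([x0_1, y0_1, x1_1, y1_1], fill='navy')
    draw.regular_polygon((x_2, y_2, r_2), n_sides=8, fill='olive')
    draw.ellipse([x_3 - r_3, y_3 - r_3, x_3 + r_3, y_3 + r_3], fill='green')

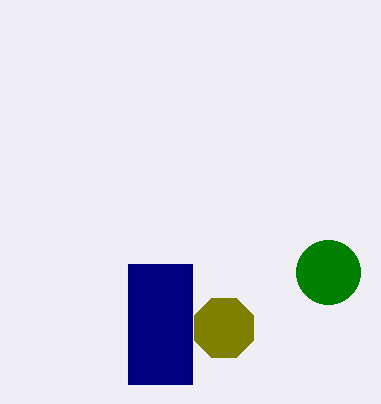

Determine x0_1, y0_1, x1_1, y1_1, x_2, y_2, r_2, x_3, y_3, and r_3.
x0_1 = 128, y0_1 = 264, x1_1 = 192, y1_1 = 384, x_2 = 224, y_2 = 328, r_2 = 32, x_3 = 328, y_3 = 272, r_3 = 32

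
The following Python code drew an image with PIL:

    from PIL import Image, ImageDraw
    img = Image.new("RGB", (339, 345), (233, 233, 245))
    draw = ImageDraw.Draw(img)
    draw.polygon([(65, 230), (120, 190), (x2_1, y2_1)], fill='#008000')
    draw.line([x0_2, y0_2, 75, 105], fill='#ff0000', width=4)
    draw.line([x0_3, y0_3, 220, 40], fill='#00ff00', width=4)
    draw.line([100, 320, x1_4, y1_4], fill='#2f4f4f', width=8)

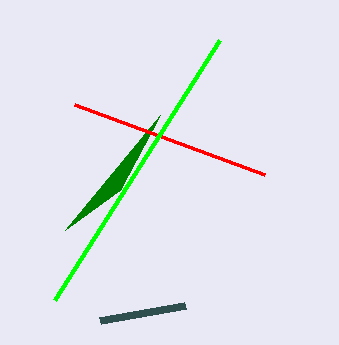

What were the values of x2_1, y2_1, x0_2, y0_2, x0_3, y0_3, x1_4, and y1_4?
x2_1 = 160
y2_1 = 115
x0_2 = 265
y0_2 = 175
x0_3 = 55
y0_3 = 300
x1_4 = 185
y1_4 = 305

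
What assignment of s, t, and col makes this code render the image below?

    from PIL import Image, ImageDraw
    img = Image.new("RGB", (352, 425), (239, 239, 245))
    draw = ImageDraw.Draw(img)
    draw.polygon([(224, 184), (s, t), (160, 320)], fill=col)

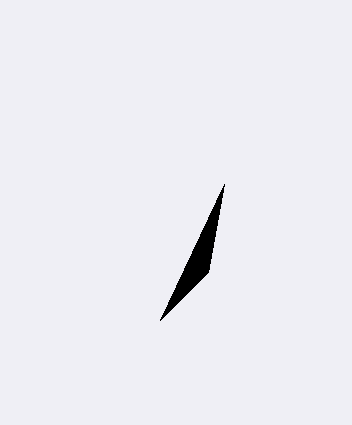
s = 208; t = 272; col = 'black'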